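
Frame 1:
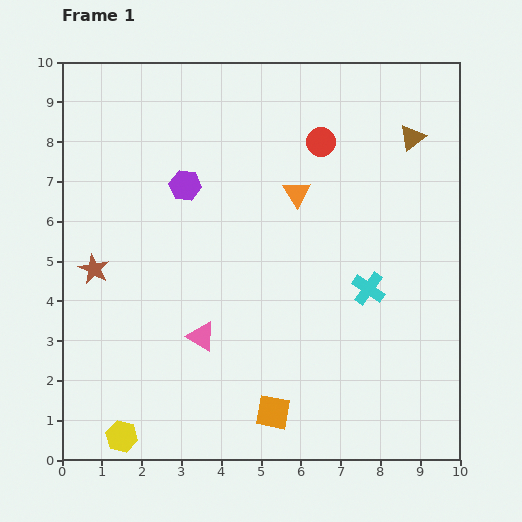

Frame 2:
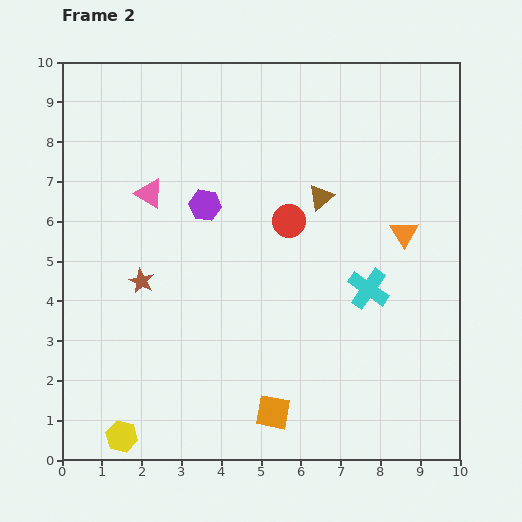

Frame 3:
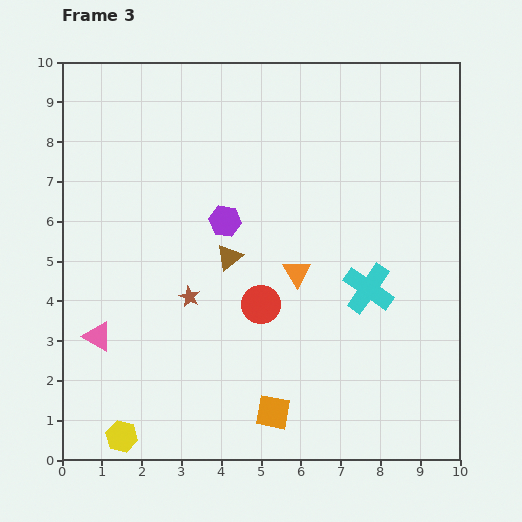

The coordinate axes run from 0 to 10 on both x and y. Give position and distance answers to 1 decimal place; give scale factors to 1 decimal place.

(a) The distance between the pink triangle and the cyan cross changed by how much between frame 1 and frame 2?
+1.6

Distance in frame 1: 4.4. Distance in frame 2: 6.0.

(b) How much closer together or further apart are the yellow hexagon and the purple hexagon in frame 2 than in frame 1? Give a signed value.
-0.3

Distance in frame 1: 6.5. Distance in frame 2: 6.2.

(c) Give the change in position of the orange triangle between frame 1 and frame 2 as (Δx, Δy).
(2.7, -1.0)

The orange triangle was at (5.9, 6.7) in frame 1 and (8.6, 5.7) in frame 2.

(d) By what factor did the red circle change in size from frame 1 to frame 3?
1.3×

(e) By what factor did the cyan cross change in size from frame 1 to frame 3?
1.5×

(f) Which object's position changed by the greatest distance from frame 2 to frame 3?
the pink triangle

(moved 3.8; next 2.9)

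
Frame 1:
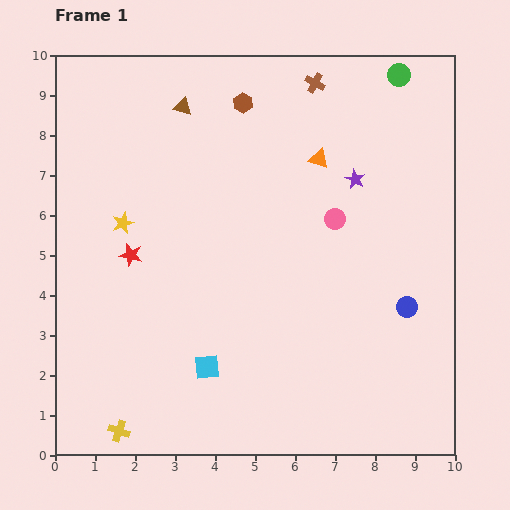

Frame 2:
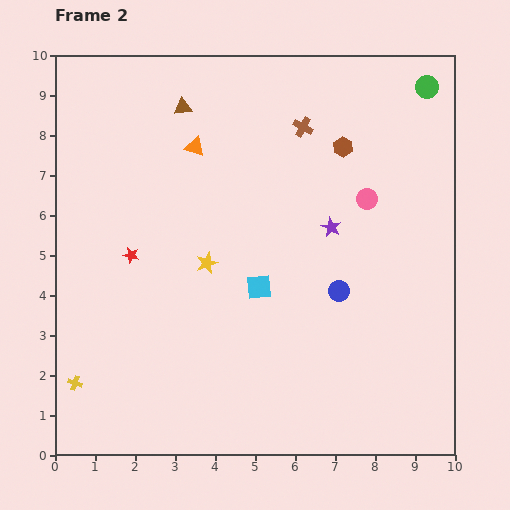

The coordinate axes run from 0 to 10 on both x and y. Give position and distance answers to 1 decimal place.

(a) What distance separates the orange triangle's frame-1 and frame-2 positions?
3.1

The orange triangle moved from (6.6, 7.4) to (3.5, 7.7), a distance of √(3.1² + 0.3²) ≈ 3.1.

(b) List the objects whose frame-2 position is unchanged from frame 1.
the brown triangle, the red star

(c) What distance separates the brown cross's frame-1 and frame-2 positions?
1.1

The brown cross moved from (6.5, 9.3) to (6.2, 8.2), a distance of √(0.3² + 1.1²) ≈ 1.1.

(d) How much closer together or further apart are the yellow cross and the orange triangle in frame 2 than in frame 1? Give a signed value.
-1.8

Distance in frame 1: 8.4. Distance in frame 2: 6.6.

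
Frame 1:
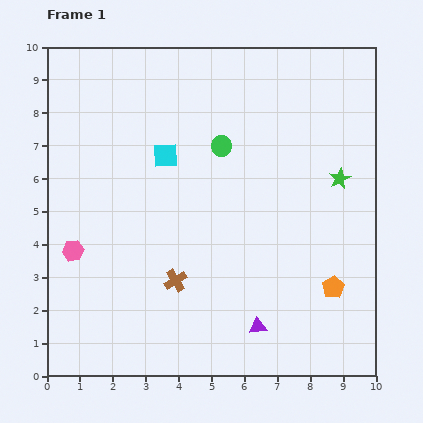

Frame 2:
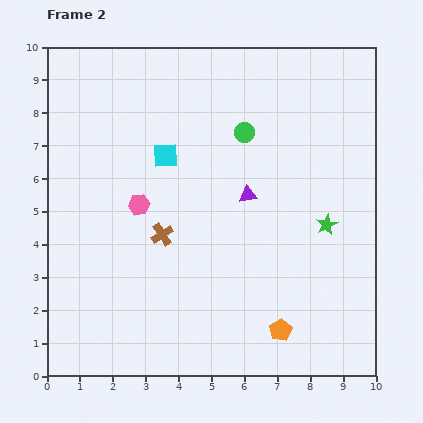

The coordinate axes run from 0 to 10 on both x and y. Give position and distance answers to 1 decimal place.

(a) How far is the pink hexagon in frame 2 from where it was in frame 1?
2.4

The pink hexagon moved from (0.8, 3.8) to (2.8, 5.2), a distance of √(2.0² + 1.4²) ≈ 2.4.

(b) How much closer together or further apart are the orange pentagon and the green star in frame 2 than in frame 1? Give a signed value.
+0.2

Distance in frame 1: 3.3. Distance in frame 2: 3.5.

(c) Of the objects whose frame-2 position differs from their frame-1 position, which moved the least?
the green circle

(moved 0.8)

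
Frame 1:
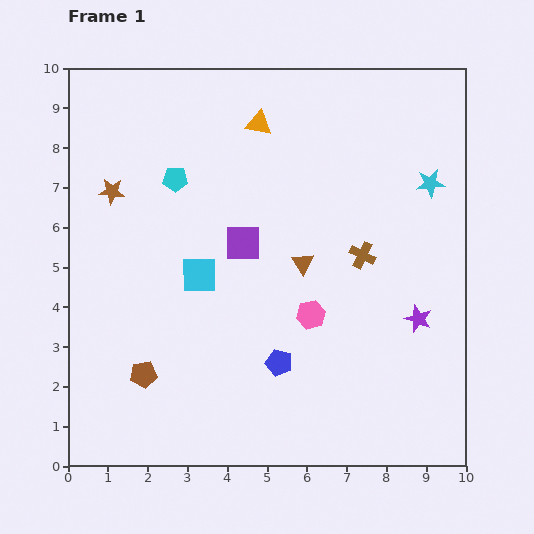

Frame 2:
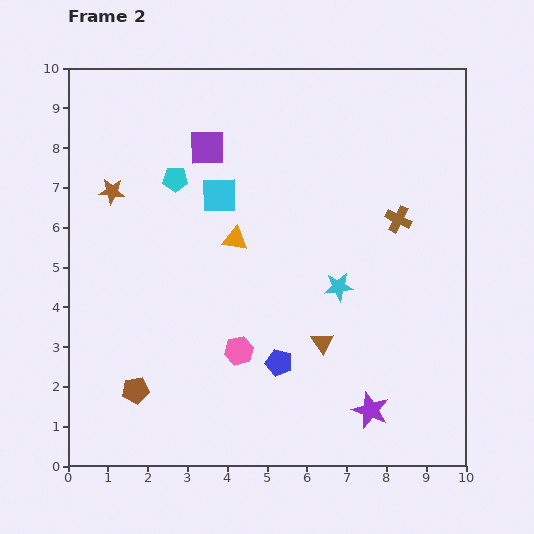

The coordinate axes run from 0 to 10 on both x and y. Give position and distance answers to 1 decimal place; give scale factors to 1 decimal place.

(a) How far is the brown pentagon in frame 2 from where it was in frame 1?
0.4

The brown pentagon moved from (1.9, 2.3) to (1.7, 1.9), a distance of √(0.2² + 0.4²) ≈ 0.4.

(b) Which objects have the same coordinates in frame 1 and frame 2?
the blue pentagon, the cyan pentagon, the brown star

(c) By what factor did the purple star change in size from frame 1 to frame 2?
1.3×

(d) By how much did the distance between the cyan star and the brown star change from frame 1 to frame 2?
-1.8

Distance in frame 1: 8.0. Distance in frame 2: 6.2.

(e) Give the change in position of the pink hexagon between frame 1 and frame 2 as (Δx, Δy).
(-1.8, -0.9)

The pink hexagon was at (6.1, 3.8) in frame 1 and (4.3, 2.9) in frame 2.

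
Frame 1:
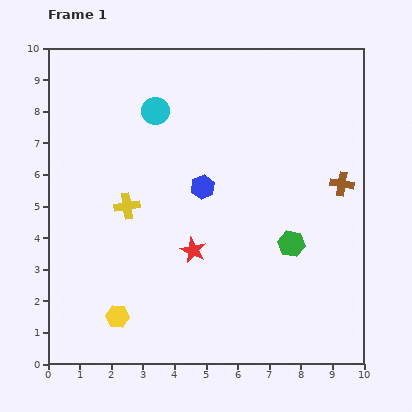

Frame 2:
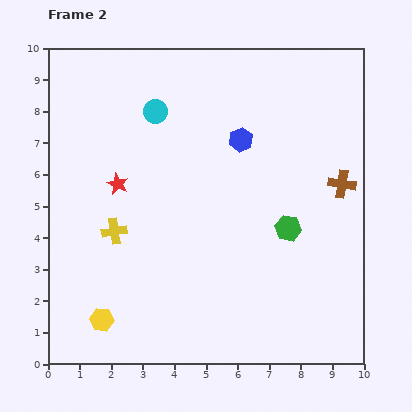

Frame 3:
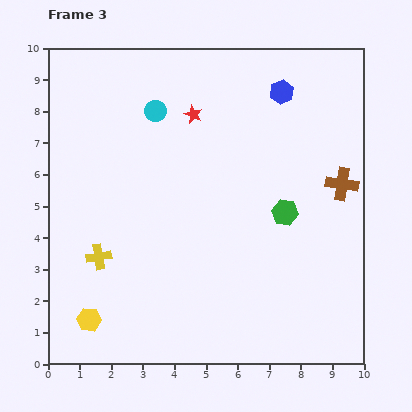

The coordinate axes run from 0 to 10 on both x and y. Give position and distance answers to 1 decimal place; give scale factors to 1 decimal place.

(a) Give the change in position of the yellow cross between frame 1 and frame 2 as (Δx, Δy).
(-0.4, -0.8)

The yellow cross was at (2.5, 5.0) in frame 1 and (2.1, 4.2) in frame 2.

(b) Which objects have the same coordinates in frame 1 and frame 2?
the brown cross, the cyan circle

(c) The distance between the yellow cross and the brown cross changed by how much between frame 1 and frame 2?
+0.6

Distance in frame 1: 6.8. Distance in frame 2: 7.4.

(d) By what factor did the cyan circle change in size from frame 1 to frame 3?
0.8×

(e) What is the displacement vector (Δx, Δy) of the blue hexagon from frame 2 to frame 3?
(1.3, 1.5)

The blue hexagon was at (6.1, 7.1) in frame 2 and (7.4, 8.6) in frame 3.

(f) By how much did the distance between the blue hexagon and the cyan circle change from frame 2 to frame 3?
+1.2

Distance in frame 2: 2.8. Distance in frame 3: 4.0.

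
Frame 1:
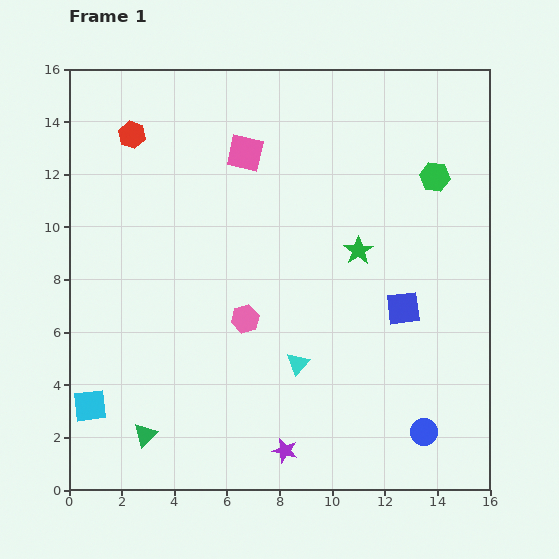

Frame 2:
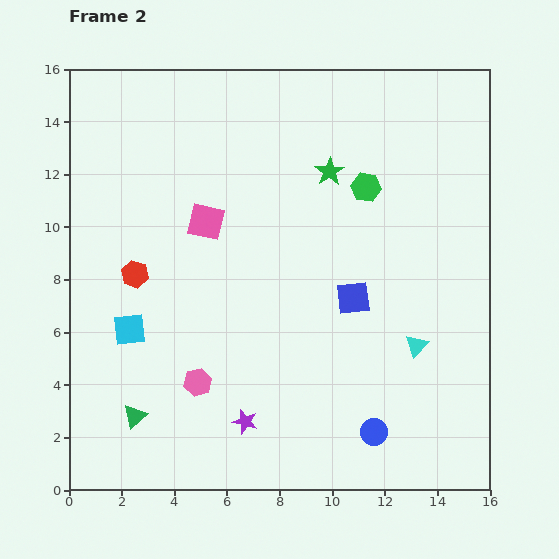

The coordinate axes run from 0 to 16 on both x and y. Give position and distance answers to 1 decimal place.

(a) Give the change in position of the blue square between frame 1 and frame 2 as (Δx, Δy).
(-1.9, 0.4)

The blue square was at (12.7, 6.9) in frame 1 and (10.8, 7.3) in frame 2.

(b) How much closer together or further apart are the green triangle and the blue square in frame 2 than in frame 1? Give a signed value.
-1.5

Distance in frame 1: 10.9. Distance in frame 2: 9.4.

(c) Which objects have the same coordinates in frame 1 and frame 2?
none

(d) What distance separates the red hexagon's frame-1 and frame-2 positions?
5.3

The red hexagon moved from (2.4, 13.5) to (2.5, 8.2), a distance of √(0.1² + 5.3²) ≈ 5.3.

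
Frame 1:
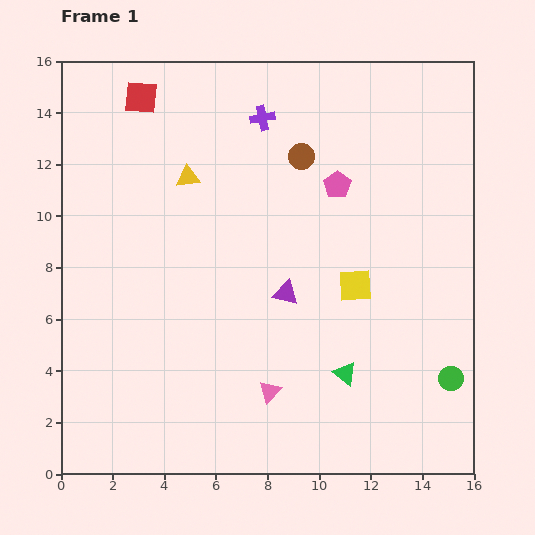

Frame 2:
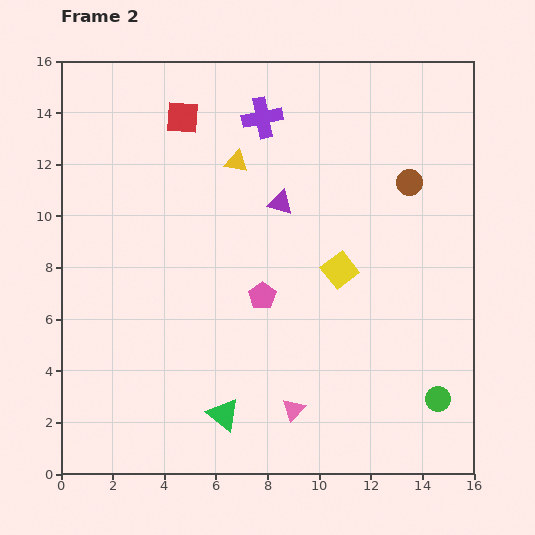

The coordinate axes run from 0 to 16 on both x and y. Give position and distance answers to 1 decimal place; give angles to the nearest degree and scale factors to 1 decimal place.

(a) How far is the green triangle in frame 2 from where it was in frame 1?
5.0

The green triangle moved from (11.0, 3.9) to (6.3, 2.3), a distance of √(4.7² + 1.6²) ≈ 5.0.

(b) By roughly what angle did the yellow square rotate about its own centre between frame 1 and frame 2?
34° counter-clockwise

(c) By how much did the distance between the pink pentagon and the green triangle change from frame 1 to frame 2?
-2.5

Distance in frame 1: 7.3. Distance in frame 2: 4.8.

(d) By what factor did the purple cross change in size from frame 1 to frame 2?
1.6×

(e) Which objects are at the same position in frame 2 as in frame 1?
the purple cross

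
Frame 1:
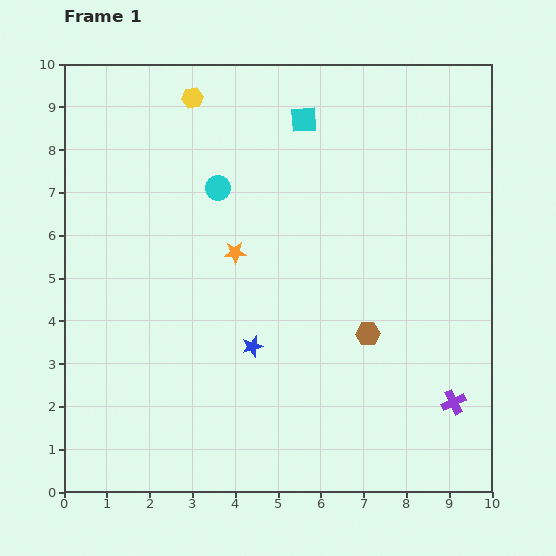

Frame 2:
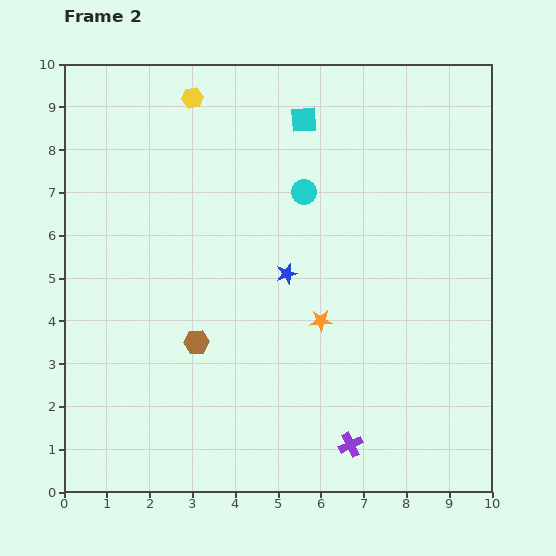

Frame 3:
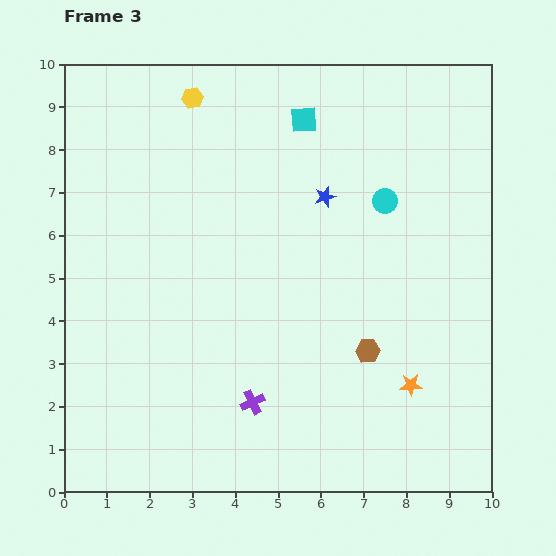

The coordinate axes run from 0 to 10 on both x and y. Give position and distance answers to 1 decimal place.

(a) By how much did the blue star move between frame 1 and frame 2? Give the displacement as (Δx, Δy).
(0.8, 1.7)

The blue star was at (4.4, 3.4) in frame 1 and (5.2, 5.1) in frame 2.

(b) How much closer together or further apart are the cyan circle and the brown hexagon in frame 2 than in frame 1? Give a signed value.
-0.6

Distance in frame 1: 4.9. Distance in frame 2: 4.3.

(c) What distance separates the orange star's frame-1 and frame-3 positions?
5.1

The orange star moved from (4.0, 5.6) to (8.1, 2.5), a distance of √(4.1² + 3.1²) ≈ 5.1.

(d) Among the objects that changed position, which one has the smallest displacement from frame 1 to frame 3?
the brown hexagon

(moved 0.4)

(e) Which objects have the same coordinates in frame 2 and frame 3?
the yellow hexagon, the cyan square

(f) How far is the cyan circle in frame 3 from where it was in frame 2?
1.9

The cyan circle moved from (5.6, 7.0) to (7.5, 6.8), a distance of √(1.9² + 0.2²) ≈ 1.9.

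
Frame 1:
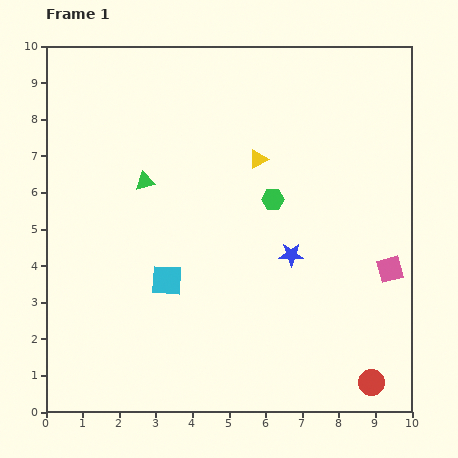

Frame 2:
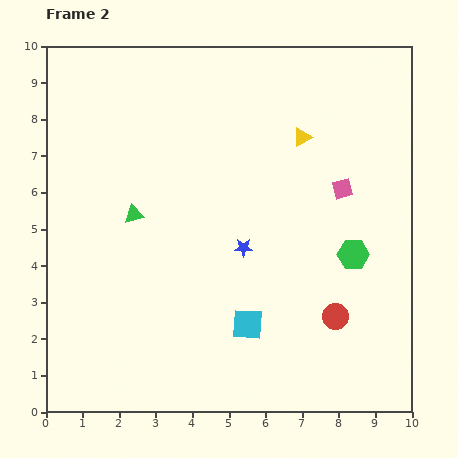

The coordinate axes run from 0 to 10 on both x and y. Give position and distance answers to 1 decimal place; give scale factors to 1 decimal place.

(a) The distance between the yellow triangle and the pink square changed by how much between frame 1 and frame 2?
-2.9

Distance in frame 1: 4.7. Distance in frame 2: 1.8.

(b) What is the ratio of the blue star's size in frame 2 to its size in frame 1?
0.7×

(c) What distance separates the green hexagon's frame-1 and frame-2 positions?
2.7

The green hexagon moved from (6.2, 5.8) to (8.4, 4.3), a distance of √(2.2² + 1.5²) ≈ 2.7.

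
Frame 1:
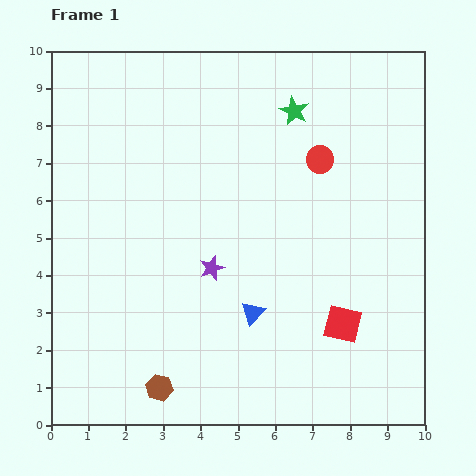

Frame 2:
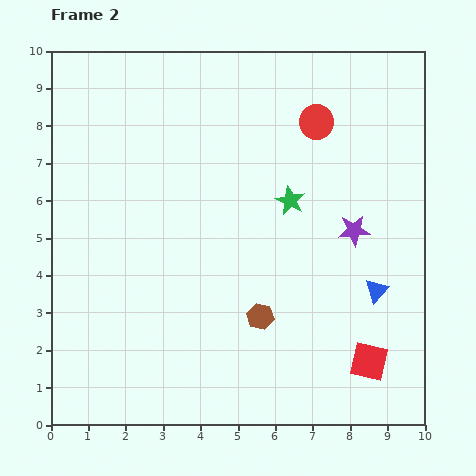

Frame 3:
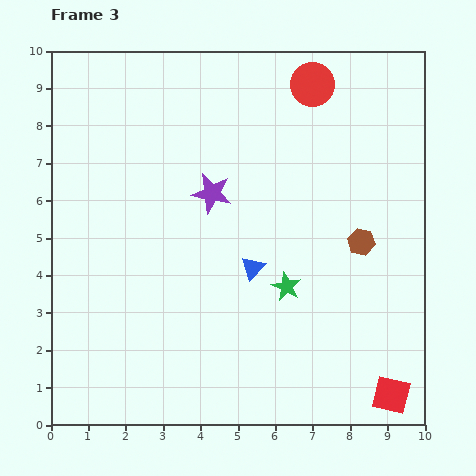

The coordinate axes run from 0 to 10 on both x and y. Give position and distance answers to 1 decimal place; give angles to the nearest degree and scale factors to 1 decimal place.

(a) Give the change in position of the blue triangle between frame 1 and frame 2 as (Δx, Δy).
(3.3, 0.6)

The blue triangle was at (5.4, 3.0) in frame 1 and (8.7, 3.6) in frame 2.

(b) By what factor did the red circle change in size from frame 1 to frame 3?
1.6×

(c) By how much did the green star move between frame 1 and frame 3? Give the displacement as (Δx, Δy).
(-0.2, -4.7)

The green star was at (6.5, 8.4) in frame 1 and (6.3, 3.7) in frame 3.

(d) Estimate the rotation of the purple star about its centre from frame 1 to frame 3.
31° clockwise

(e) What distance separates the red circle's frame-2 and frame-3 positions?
1.0

The red circle moved from (7.1, 8.1) to (7.0, 9.1), a distance of √(0.1² + 1.0²) ≈ 1.0.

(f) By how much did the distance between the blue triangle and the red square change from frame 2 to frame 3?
+3.1

Distance in frame 2: 1.9. Distance in frame 3: 5.0.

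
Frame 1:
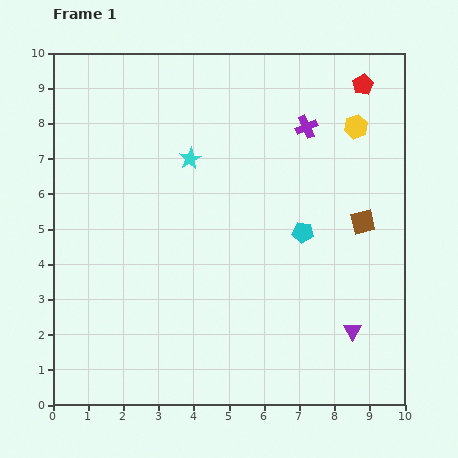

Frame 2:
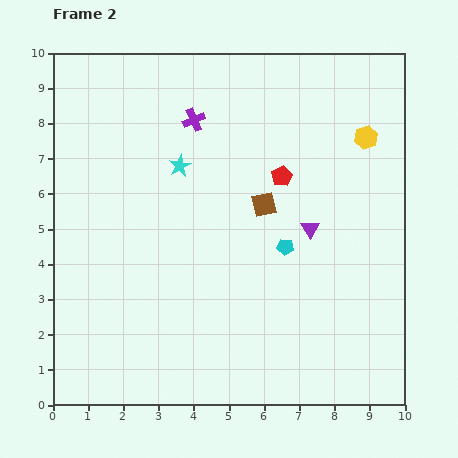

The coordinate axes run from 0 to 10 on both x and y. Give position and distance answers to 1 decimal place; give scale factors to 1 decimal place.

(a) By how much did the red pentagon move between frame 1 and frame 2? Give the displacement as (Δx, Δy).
(-2.3, -2.6)

The red pentagon was at (8.8, 9.1) in frame 1 and (6.5, 6.5) in frame 2.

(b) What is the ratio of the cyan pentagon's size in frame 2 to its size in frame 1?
0.8×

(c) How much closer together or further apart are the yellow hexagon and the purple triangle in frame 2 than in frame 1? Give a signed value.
-2.7

Distance in frame 1: 5.8. Distance in frame 2: 3.1.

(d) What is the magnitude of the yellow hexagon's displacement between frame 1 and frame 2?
0.4

The yellow hexagon moved from (8.6, 7.9) to (8.9, 7.6), a distance of √(0.3² + 0.3²) ≈ 0.4.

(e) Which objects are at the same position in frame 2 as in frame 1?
none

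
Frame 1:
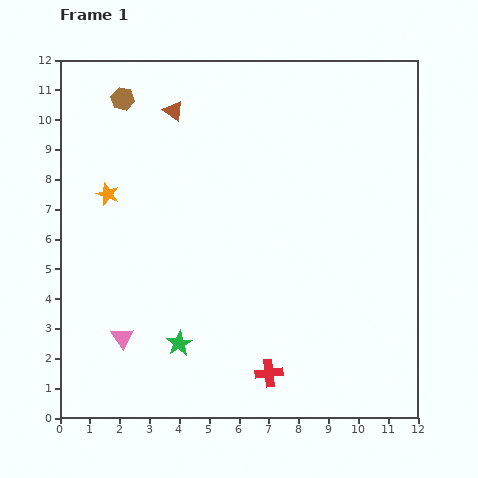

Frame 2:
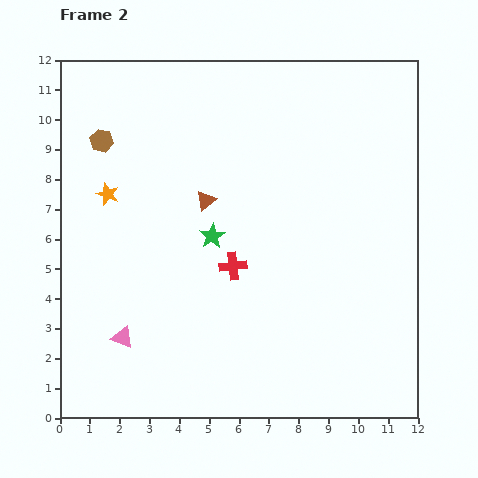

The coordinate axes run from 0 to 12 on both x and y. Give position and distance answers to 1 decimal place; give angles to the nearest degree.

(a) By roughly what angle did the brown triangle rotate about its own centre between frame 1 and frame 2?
46° clockwise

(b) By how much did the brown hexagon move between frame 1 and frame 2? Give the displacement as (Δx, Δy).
(-0.7, -1.4)

The brown hexagon was at (2.1, 10.7) in frame 1 and (1.4, 9.3) in frame 2.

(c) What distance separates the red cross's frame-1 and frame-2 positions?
3.8

The red cross moved from (7.0, 1.5) to (5.8, 5.1), a distance of √(1.2² + 3.6²) ≈ 3.8.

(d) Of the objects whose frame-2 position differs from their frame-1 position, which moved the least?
the brown hexagon

(moved 1.6)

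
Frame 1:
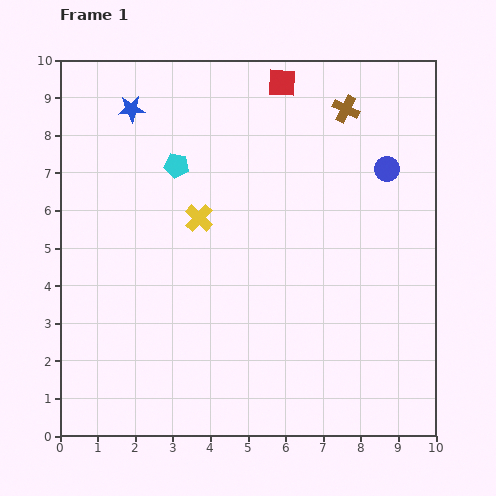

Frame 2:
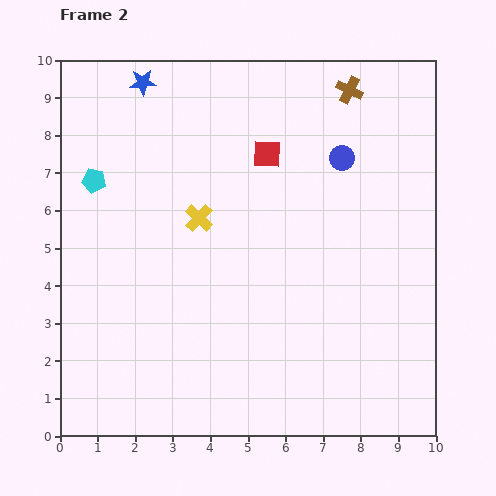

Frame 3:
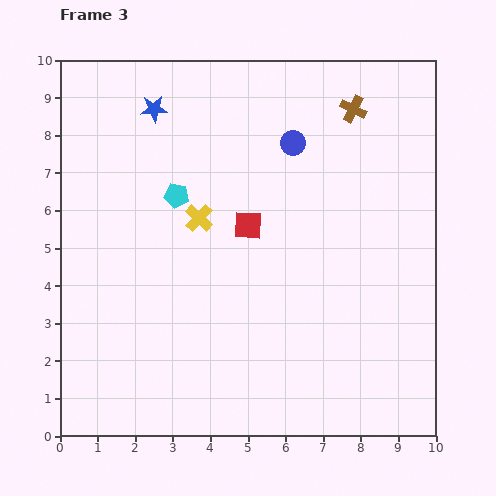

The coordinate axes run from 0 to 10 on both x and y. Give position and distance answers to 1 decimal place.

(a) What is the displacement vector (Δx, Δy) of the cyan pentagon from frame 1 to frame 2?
(-2.2, -0.4)

The cyan pentagon was at (3.1, 7.2) in frame 1 and (0.9, 6.8) in frame 2.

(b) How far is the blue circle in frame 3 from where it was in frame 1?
2.6

The blue circle moved from (8.7, 7.1) to (6.2, 7.8), a distance of √(2.5² + 0.7²) ≈ 2.6.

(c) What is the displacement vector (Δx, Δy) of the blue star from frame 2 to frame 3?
(0.3, -0.7)

The blue star was at (2.2, 9.4) in frame 2 and (2.5, 8.7) in frame 3.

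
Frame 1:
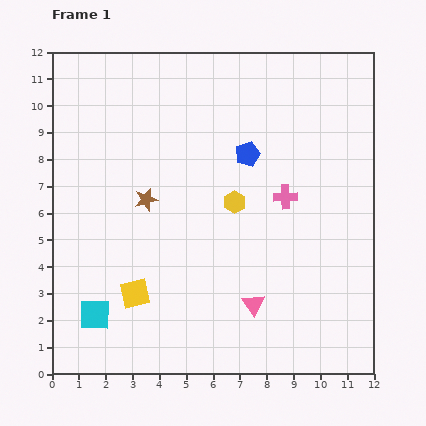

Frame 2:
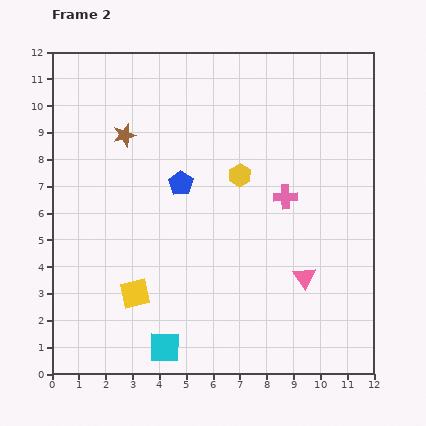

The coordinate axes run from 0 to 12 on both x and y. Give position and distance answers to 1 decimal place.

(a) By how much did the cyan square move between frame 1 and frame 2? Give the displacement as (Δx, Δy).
(2.6, -1.2)

The cyan square was at (1.6, 2.2) in frame 1 and (4.2, 1.0) in frame 2.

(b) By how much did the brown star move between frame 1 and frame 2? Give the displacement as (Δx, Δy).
(-0.8, 2.4)

The brown star was at (3.5, 6.5) in frame 1 and (2.7, 8.9) in frame 2.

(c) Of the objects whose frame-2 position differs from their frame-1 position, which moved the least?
the yellow hexagon

(moved 1.0)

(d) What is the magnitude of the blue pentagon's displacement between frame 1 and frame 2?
2.7

The blue pentagon moved from (7.3, 8.2) to (4.8, 7.1), a distance of √(2.5² + 1.1²) ≈ 2.7.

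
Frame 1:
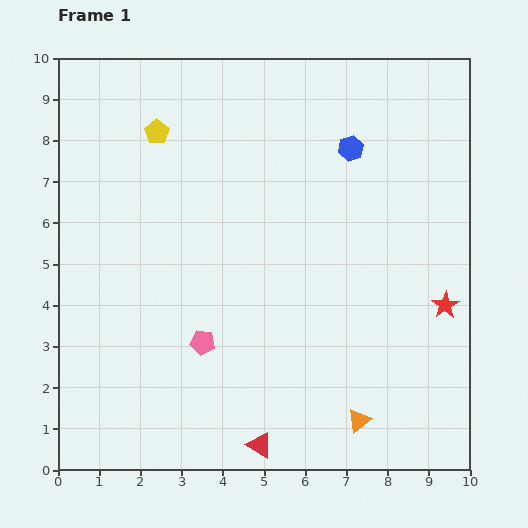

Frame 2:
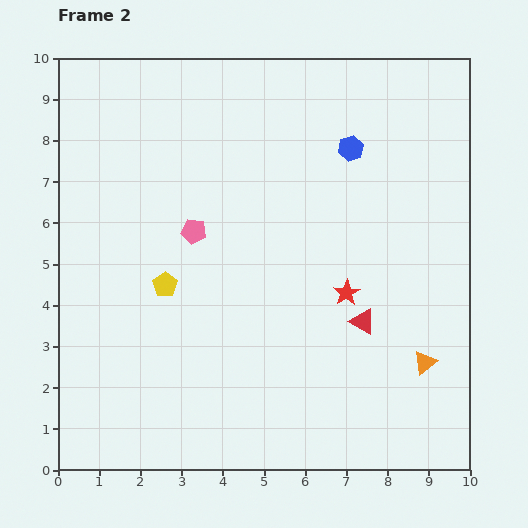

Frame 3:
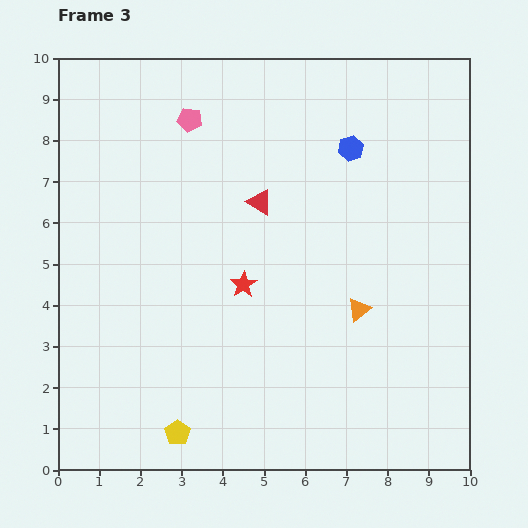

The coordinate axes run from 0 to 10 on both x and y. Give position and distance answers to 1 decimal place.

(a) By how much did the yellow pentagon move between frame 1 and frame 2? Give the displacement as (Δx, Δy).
(0.2, -3.7)

The yellow pentagon was at (2.4, 8.2) in frame 1 and (2.6, 4.5) in frame 2.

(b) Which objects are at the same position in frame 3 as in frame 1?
the blue hexagon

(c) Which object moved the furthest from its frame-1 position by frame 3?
the yellow pentagon

(moved 7.3; next 5.9)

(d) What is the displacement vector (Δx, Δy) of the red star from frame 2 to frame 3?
(-2.5, 0.2)

The red star was at (7.0, 4.3) in frame 2 and (4.5, 4.5) in frame 3.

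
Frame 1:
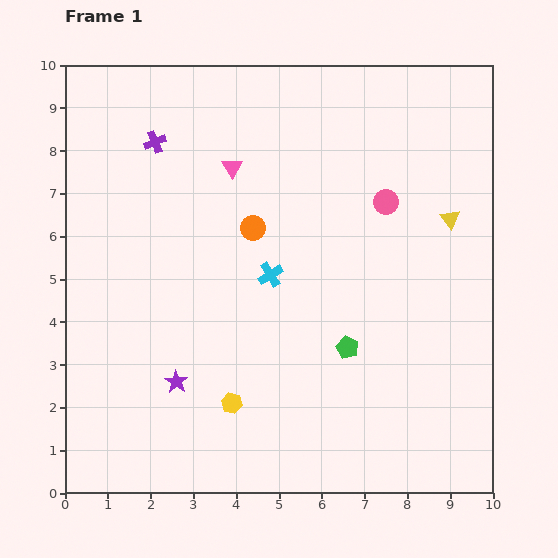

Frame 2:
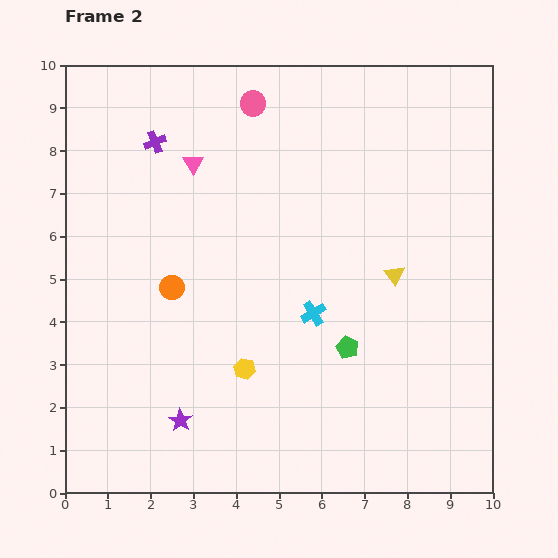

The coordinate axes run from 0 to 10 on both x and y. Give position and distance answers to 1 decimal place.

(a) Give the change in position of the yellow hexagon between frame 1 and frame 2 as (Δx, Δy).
(0.3, 0.8)

The yellow hexagon was at (3.9, 2.1) in frame 1 and (4.2, 2.9) in frame 2.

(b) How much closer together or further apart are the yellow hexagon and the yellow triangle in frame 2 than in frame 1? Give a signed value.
-2.6

Distance in frame 1: 6.7. Distance in frame 2: 4.1.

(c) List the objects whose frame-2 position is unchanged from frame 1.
the purple cross, the green pentagon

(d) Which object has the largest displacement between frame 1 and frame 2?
the pink circle

(moved 3.9; next 2.4)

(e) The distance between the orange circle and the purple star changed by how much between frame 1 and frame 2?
-0.9

Distance in frame 1: 4.0. Distance in frame 2: 3.1.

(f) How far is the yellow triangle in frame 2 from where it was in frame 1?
1.8

The yellow triangle moved from (9.0, 6.4) to (7.7, 5.1), a distance of √(1.3² + 1.3²) ≈ 1.8.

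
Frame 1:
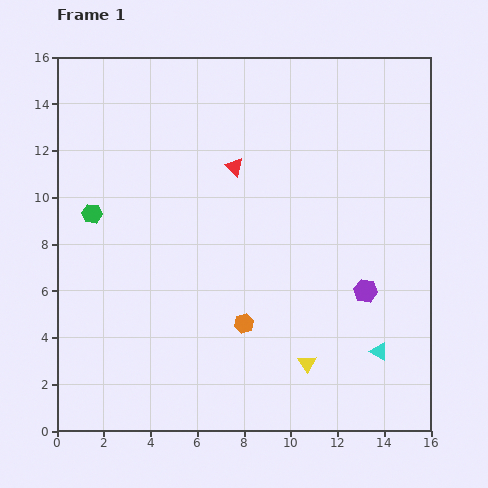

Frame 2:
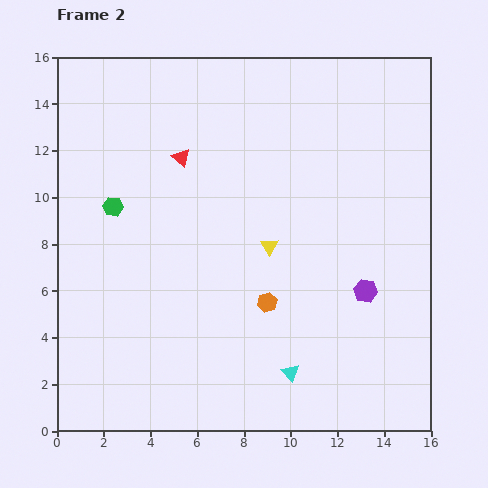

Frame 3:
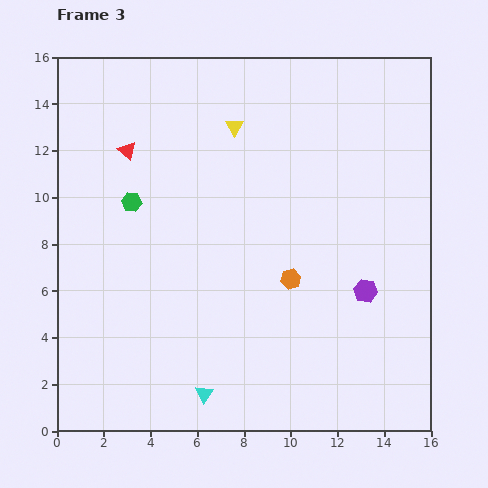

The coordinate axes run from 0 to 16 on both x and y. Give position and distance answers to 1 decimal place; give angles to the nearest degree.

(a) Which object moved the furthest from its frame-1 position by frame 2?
the yellow triangle

(moved 5.2; next 3.9)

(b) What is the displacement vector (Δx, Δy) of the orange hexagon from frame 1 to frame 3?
(2.0, 1.9)

The orange hexagon was at (8.0, 4.6) in frame 1 and (10.0, 6.5) in frame 3.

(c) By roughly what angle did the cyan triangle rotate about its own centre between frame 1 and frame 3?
35° clockwise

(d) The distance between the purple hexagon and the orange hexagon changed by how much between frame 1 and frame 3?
-2.2

Distance in frame 1: 5.4. Distance in frame 3: 3.2.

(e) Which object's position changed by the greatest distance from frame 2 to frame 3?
the yellow triangle

(moved 5.3; next 3.8)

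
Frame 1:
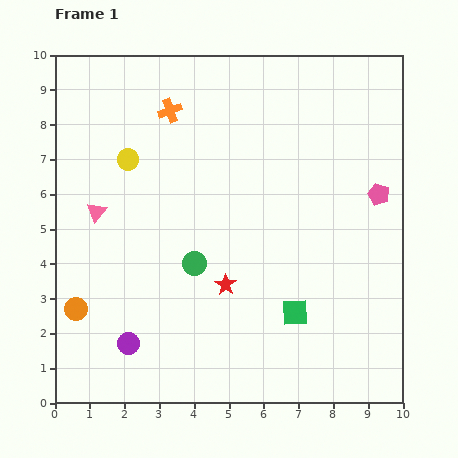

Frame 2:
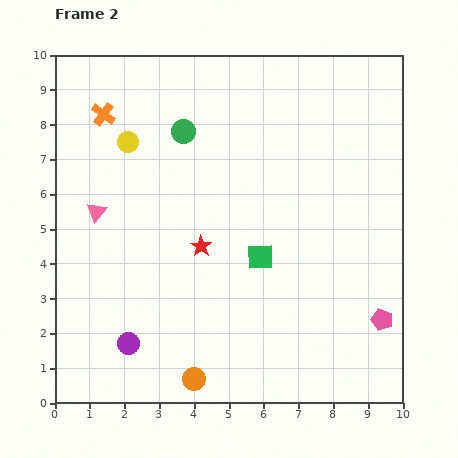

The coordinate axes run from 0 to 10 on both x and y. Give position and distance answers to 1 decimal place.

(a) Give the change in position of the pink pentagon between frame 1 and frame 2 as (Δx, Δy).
(0.1, -3.6)

The pink pentagon was at (9.3, 6.0) in frame 1 and (9.4, 2.4) in frame 2.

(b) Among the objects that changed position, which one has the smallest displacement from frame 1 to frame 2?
the yellow circle

(moved 0.5)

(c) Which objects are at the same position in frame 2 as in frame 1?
the purple circle, the pink triangle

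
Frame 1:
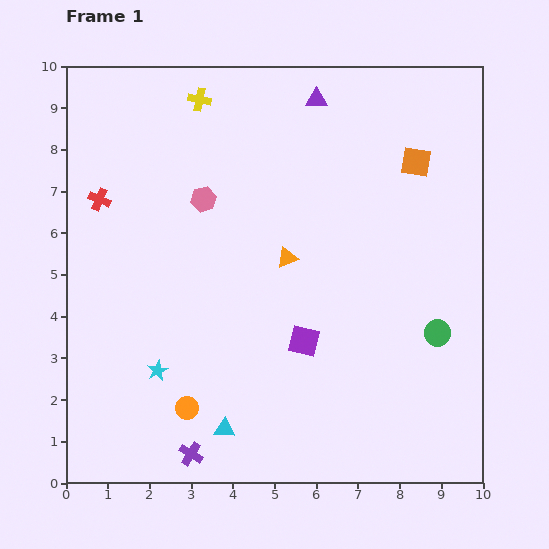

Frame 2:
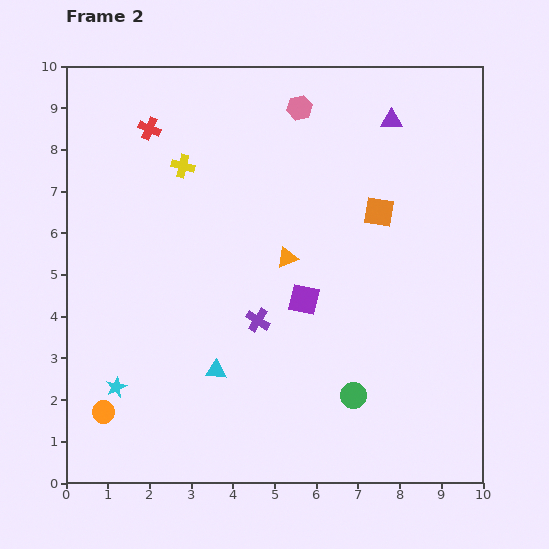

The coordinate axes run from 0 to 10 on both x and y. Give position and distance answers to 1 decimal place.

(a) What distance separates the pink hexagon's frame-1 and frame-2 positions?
3.2

The pink hexagon moved from (3.3, 6.8) to (5.6, 9.0), a distance of √(2.3² + 2.2²) ≈ 3.2.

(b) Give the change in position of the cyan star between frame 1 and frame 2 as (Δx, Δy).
(-1.0, -0.4)

The cyan star was at (2.2, 2.7) in frame 1 and (1.2, 2.3) in frame 2.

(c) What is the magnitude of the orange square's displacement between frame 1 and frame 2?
1.5

The orange square moved from (8.4, 7.7) to (7.5, 6.5), a distance of √(0.9² + 1.2²) ≈ 1.5.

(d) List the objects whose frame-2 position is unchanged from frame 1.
the orange triangle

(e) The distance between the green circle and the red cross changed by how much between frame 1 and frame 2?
-0.6

Distance in frame 1: 8.7. Distance in frame 2: 8.1.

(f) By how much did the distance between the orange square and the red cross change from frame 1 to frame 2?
-1.8

Distance in frame 1: 7.7. Distance in frame 2: 5.9.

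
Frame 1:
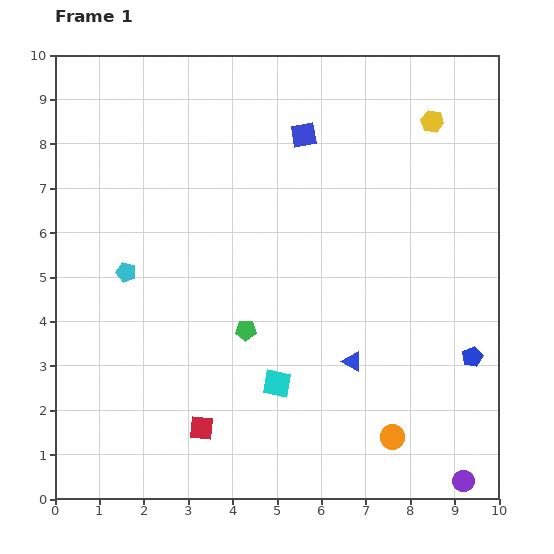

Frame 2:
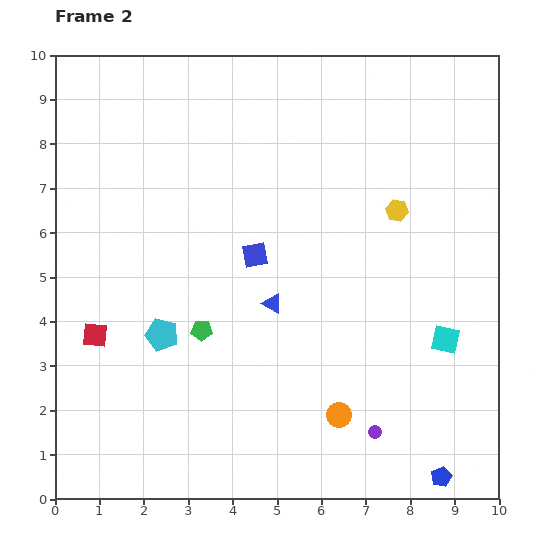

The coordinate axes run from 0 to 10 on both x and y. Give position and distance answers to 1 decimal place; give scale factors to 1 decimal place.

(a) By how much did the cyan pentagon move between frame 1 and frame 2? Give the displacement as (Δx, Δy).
(0.8, -1.4)

The cyan pentagon was at (1.6, 5.1) in frame 1 and (2.4, 3.7) in frame 2.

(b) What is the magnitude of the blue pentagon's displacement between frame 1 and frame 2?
2.8

The blue pentagon moved from (9.4, 3.2) to (8.7, 0.5), a distance of √(0.7² + 2.7²) ≈ 2.8.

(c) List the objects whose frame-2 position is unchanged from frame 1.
none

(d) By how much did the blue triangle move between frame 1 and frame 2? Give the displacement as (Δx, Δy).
(-1.8, 1.3)

The blue triangle was at (6.7, 3.1) in frame 1 and (4.9, 4.4) in frame 2.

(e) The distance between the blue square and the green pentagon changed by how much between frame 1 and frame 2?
-2.5

Distance in frame 1: 4.6. Distance in frame 2: 2.1.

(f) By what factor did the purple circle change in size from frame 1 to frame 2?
0.6×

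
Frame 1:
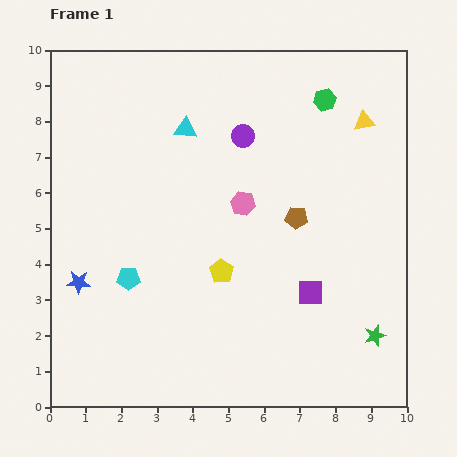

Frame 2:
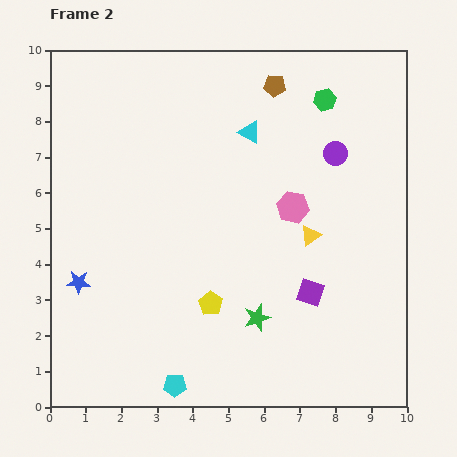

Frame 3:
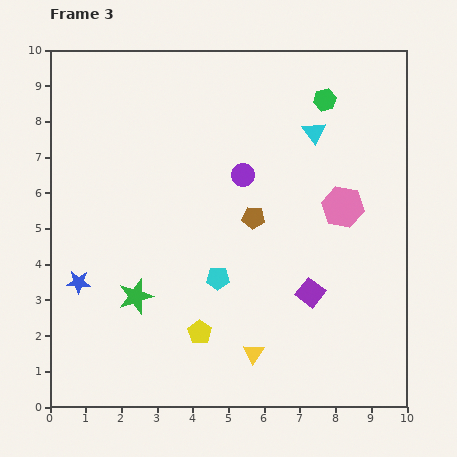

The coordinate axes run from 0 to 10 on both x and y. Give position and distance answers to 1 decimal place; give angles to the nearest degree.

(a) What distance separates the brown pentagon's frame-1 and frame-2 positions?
3.7

The brown pentagon moved from (6.9, 5.3) to (6.3, 9.0), a distance of √(0.6² + 3.7²) ≈ 3.7.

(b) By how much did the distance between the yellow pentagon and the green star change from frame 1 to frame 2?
-3.3

Distance in frame 1: 4.7. Distance in frame 2: 1.4.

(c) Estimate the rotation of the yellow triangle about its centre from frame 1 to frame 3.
47° counter-clockwise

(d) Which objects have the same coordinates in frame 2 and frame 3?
the green hexagon, the purple square, the blue star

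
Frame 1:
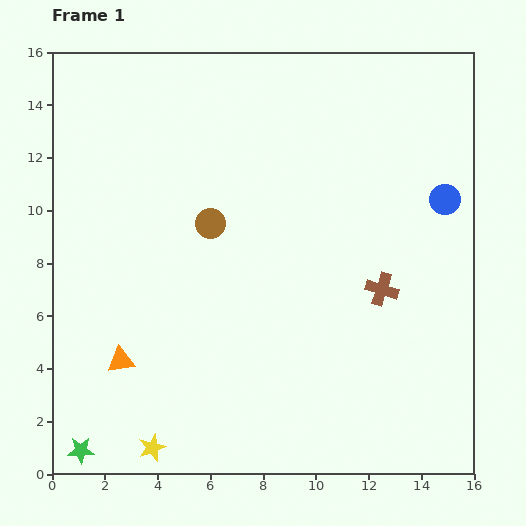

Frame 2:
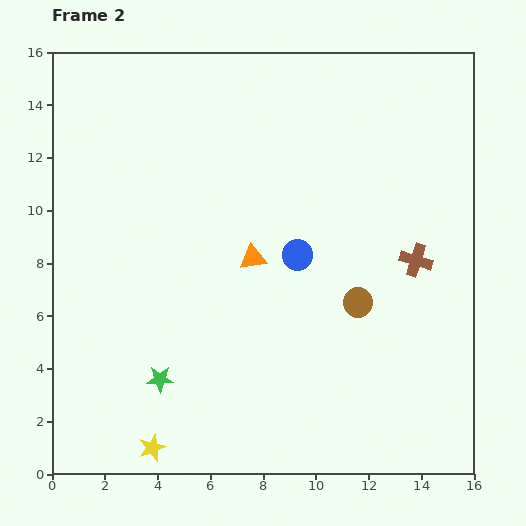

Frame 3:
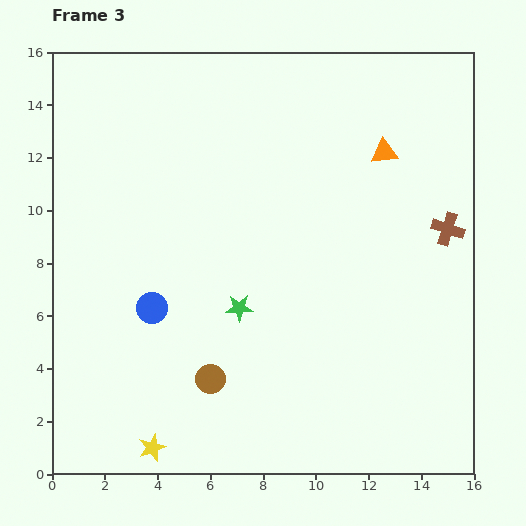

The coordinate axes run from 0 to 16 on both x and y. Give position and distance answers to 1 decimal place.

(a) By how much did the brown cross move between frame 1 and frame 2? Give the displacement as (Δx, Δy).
(1.3, 1.1)

The brown cross was at (12.5, 7.0) in frame 1 and (13.8, 8.1) in frame 2.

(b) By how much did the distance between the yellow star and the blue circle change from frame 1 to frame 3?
-9.2

Distance in frame 1: 14.5. Distance in frame 3: 5.3.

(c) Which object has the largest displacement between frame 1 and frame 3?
the orange triangle

(moved 12.7; next 11.8)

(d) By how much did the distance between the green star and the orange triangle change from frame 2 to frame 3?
+2.3

Distance in frame 2: 5.8. Distance in frame 3: 8.1.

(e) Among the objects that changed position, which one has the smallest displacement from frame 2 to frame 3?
the brown cross

(moved 1.7)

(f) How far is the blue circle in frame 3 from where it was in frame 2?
5.9

The blue circle moved from (9.3, 8.3) to (3.8, 6.3), a distance of √(5.5² + 2.0²) ≈ 5.9.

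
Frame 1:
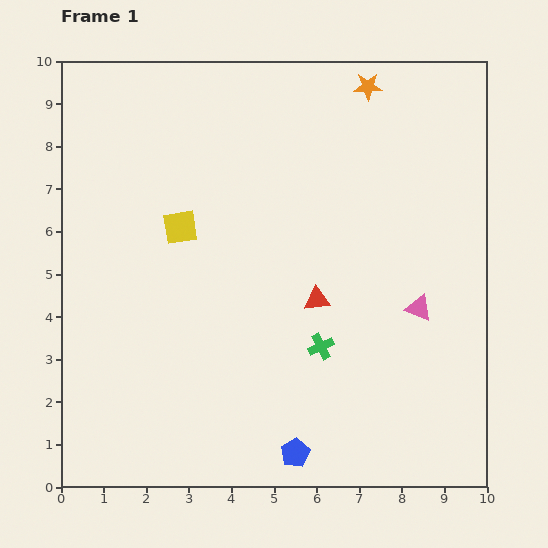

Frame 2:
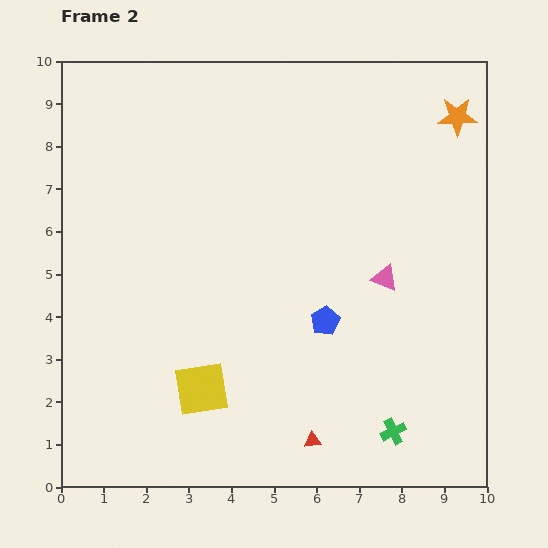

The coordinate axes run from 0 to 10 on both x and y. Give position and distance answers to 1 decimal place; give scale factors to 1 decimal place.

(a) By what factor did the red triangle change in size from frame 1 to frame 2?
0.6×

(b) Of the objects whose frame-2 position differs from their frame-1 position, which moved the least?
the pink triangle

(moved 1.1)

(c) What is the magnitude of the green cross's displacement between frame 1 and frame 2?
2.6

The green cross moved from (6.1, 3.3) to (7.8, 1.3), a distance of √(1.7² + 2.0²) ≈ 2.6.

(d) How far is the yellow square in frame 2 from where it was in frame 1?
3.8

The yellow square moved from (2.8, 6.1) to (3.3, 2.3), a distance of √(0.5² + 3.8²) ≈ 3.8.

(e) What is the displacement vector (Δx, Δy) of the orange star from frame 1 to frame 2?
(2.1, -0.7)

The orange star was at (7.2, 9.4) in frame 1 and (9.3, 8.7) in frame 2.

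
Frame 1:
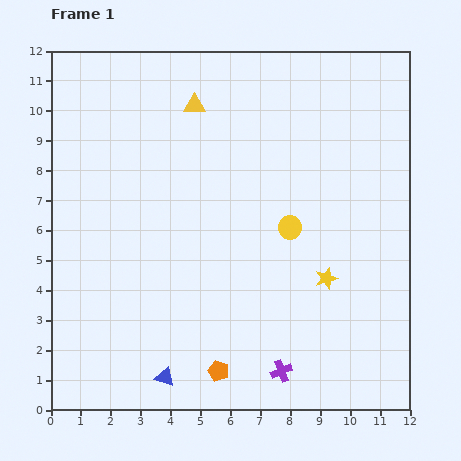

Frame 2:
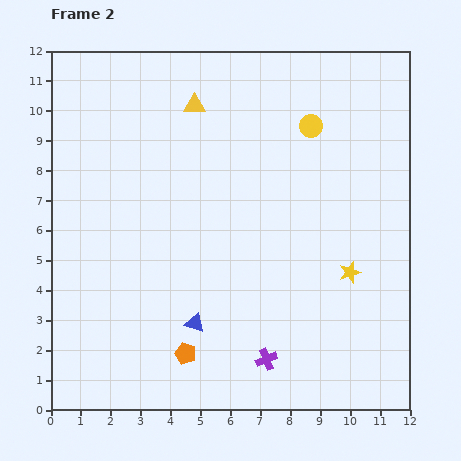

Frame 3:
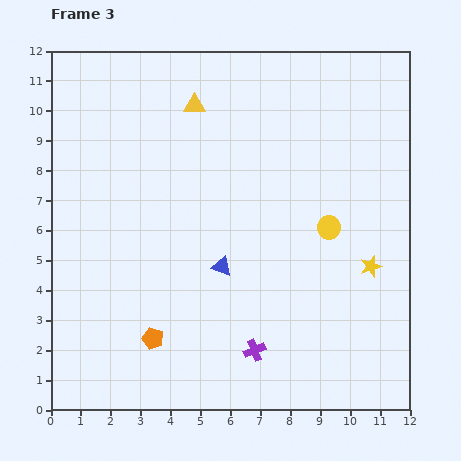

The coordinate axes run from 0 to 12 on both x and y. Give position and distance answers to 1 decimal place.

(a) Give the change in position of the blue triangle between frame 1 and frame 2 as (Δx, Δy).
(1.0, 1.8)

The blue triangle was at (3.8, 1.1) in frame 1 and (4.8, 2.9) in frame 2.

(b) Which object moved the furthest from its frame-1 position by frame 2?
the yellow circle

(moved 3.5; next 2.1)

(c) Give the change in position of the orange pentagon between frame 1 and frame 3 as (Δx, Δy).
(-2.2, 1.1)

The orange pentagon was at (5.6, 1.3) in frame 1 and (3.4, 2.4) in frame 3.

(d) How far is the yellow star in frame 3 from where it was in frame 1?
1.6

The yellow star moved from (9.2, 4.4) to (10.7, 4.8), a distance of √(1.5² + 0.4²) ≈ 1.6.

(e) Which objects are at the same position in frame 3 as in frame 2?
the yellow triangle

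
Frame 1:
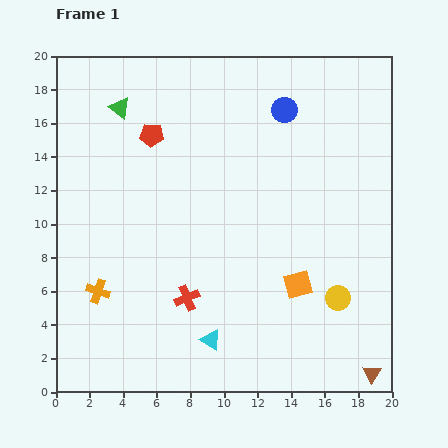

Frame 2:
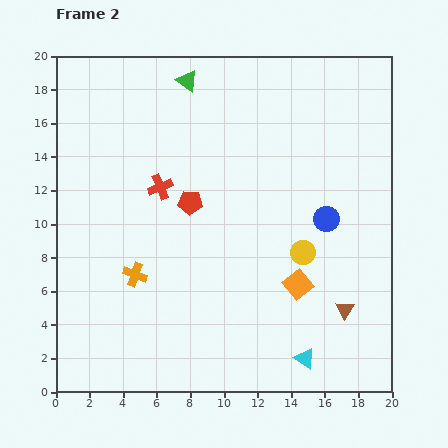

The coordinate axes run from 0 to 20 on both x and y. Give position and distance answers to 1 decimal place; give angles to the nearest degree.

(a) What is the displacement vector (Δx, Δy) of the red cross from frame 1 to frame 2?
(-1.6, 6.6)

The red cross was at (7.8, 5.6) in frame 1 and (6.2, 12.2) in frame 2.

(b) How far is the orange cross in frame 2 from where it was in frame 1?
2.4

The orange cross moved from (2.5, 6.0) to (4.7, 7.0), a distance of √(2.2² + 1.0²) ≈ 2.4.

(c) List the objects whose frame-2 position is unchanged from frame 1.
the orange square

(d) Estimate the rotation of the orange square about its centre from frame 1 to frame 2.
24° counter-clockwise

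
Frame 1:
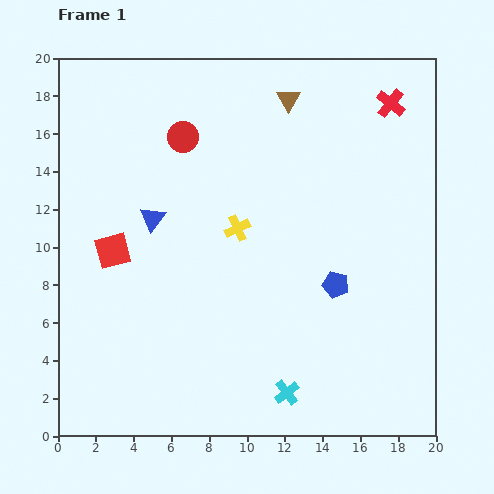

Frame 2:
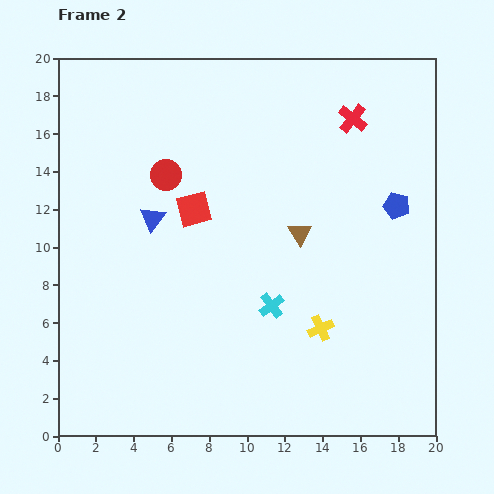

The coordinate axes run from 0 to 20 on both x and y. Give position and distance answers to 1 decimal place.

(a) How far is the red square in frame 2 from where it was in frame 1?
4.8

The red square moved from (2.9, 9.8) to (7.2, 12.0), a distance of √(4.3² + 2.2²) ≈ 4.8.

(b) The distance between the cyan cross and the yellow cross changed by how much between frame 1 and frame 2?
-6.2

Distance in frame 1: 9.1. Distance in frame 2: 2.9.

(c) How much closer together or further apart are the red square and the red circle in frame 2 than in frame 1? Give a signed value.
-4.7

Distance in frame 1: 7.0. Distance in frame 2: 2.3.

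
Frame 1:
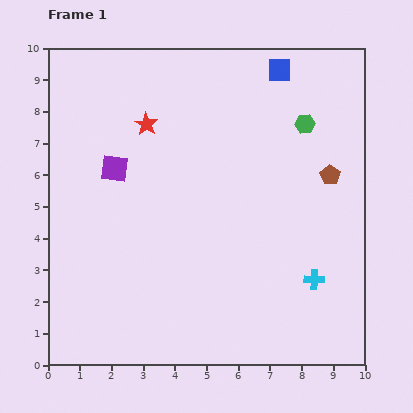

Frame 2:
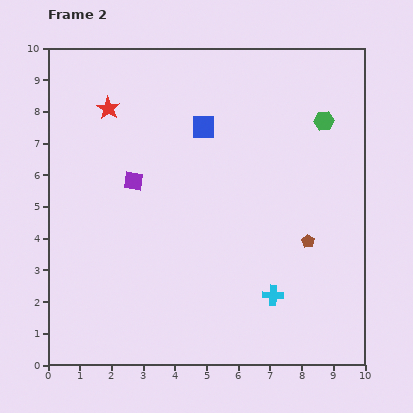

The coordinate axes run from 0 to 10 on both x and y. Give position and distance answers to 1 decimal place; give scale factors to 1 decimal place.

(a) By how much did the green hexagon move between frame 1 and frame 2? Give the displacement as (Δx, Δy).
(0.6, 0.1)

The green hexagon was at (8.1, 7.6) in frame 1 and (8.7, 7.7) in frame 2.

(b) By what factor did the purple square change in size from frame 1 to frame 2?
0.7×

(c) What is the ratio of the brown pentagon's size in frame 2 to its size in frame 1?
0.6×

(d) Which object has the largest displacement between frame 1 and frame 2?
the blue square

(moved 3.0; next 2.2)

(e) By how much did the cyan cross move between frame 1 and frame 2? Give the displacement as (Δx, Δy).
(-1.3, -0.5)

The cyan cross was at (8.4, 2.7) in frame 1 and (7.1, 2.2) in frame 2.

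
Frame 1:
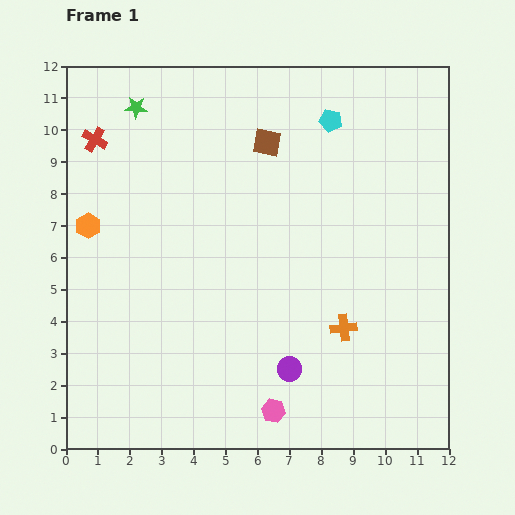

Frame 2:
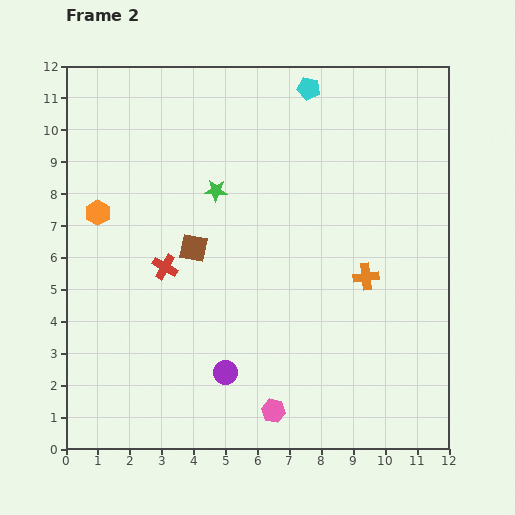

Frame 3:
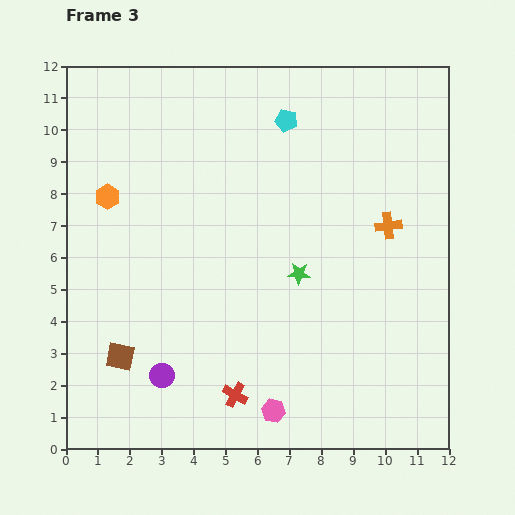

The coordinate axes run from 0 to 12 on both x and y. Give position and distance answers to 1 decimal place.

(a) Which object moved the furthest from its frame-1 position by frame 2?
the red cross

(moved 4.6; next 4.0)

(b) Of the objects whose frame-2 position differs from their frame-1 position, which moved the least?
the orange hexagon

(moved 0.5)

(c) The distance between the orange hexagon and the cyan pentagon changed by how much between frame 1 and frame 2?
-0.6

Distance in frame 1: 8.3. Distance in frame 2: 7.7.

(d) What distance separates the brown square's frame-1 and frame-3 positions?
8.1

The brown square moved from (6.3, 9.6) to (1.7, 2.9), a distance of √(4.6² + 6.7²) ≈ 8.1.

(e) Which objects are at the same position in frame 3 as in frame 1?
the pink hexagon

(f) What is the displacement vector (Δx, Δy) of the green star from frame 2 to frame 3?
(2.6, -2.6)

The green star was at (4.7, 8.1) in frame 2 and (7.3, 5.5) in frame 3.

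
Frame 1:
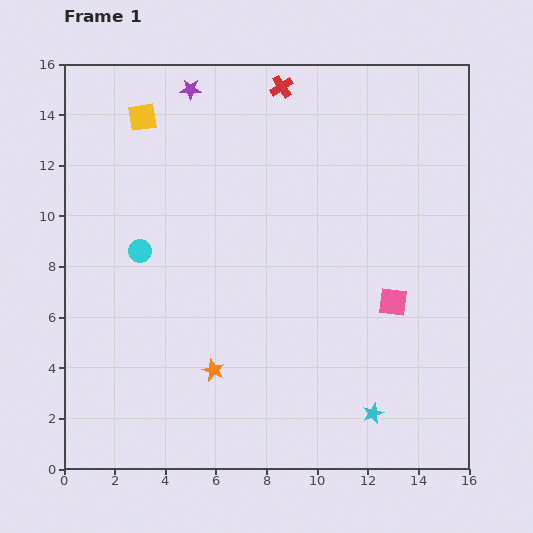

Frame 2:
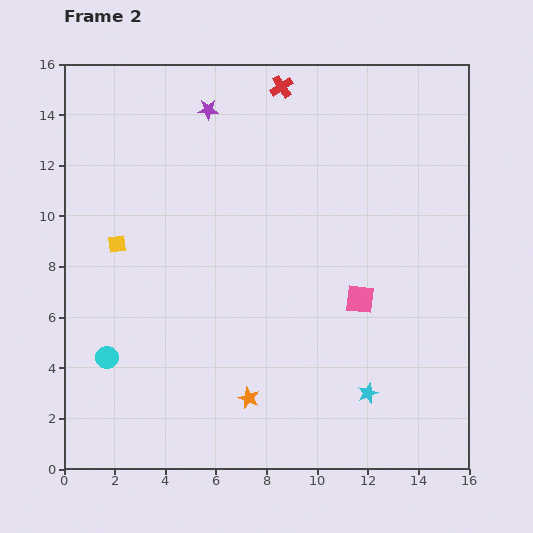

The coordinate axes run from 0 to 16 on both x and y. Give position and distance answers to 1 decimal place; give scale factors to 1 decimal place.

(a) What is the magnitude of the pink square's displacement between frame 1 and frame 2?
1.3

The pink square moved from (13.0, 6.6) to (11.7, 6.7), a distance of √(1.3² + 0.1²) ≈ 1.3.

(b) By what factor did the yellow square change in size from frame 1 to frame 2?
0.6×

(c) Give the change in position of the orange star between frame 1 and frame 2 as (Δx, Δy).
(1.4, -1.1)

The orange star was at (5.9, 3.9) in frame 1 and (7.3, 2.8) in frame 2.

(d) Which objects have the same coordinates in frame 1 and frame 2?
the red cross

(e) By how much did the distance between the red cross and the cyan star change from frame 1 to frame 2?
-0.8

Distance in frame 1: 13.4. Distance in frame 2: 12.6.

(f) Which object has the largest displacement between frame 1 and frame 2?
the yellow square

(moved 5.1; next 4.4)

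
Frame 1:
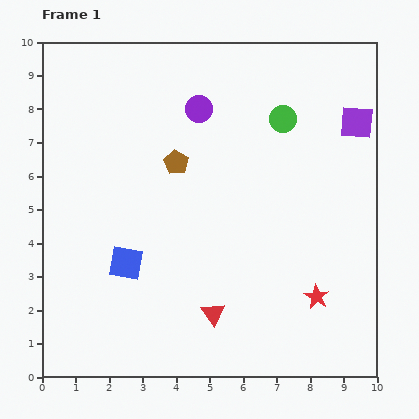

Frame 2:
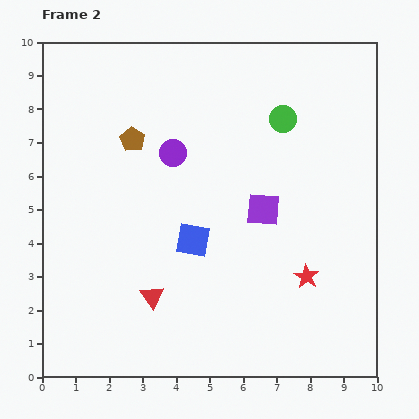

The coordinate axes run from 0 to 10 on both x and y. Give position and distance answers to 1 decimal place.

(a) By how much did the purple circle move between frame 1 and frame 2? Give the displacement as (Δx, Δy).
(-0.8, -1.3)

The purple circle was at (4.7, 8.0) in frame 1 and (3.9, 6.7) in frame 2.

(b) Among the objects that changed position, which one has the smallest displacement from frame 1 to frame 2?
the red star

(moved 0.7)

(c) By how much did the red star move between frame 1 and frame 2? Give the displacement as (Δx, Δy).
(-0.3, 0.6)

The red star was at (8.2, 2.4) in frame 1 and (7.9, 3.0) in frame 2.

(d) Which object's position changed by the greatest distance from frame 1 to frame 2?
the purple square

(moved 3.8; next 2.1)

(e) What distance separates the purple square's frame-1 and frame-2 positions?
3.8

The purple square moved from (9.4, 7.6) to (6.6, 5.0), a distance of √(2.8² + 2.6²) ≈ 3.8.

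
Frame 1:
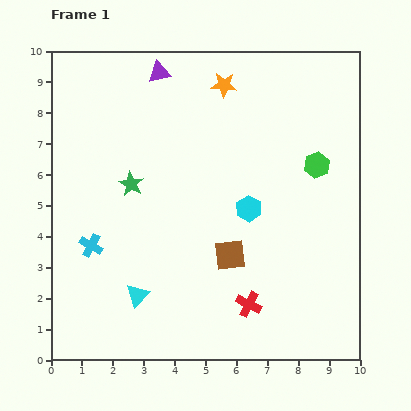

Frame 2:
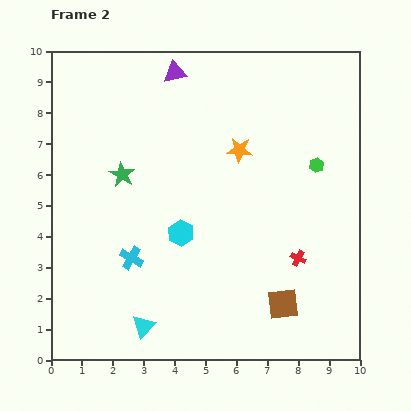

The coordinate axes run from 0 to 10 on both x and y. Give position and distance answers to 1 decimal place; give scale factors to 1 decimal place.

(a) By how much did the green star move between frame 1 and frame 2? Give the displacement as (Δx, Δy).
(-0.3, 0.3)

The green star was at (2.6, 5.7) in frame 1 and (2.3, 6.0) in frame 2.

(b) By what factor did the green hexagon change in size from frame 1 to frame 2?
0.6×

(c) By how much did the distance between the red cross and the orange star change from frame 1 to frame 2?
-3.1

Distance in frame 1: 7.1. Distance in frame 2: 4.0.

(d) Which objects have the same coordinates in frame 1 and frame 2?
the green hexagon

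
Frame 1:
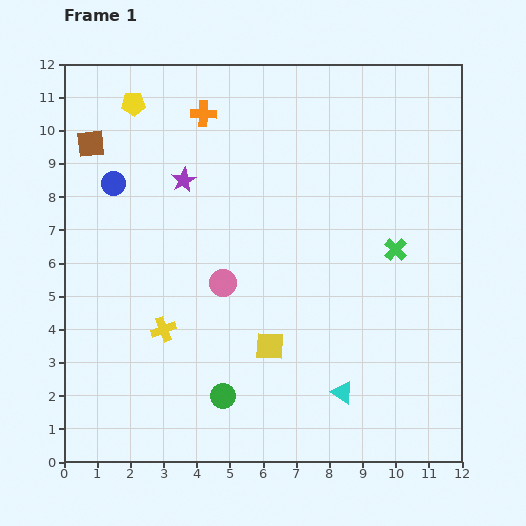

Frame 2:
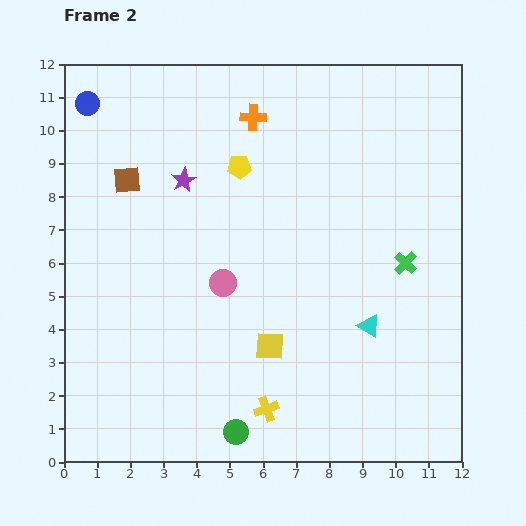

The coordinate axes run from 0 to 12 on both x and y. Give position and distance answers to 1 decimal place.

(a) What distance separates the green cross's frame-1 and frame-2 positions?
0.5

The green cross moved from (10.0, 6.4) to (10.3, 6.0), a distance of √(0.3² + 0.4²) ≈ 0.5.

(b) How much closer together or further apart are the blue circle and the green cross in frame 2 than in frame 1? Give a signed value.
+2.0

Distance in frame 1: 8.7. Distance in frame 2: 10.7.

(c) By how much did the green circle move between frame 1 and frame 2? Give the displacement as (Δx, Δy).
(0.4, -1.1)

The green circle was at (4.8, 2.0) in frame 1 and (5.2, 0.9) in frame 2.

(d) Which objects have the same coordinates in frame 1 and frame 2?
the purple star, the pink circle, the yellow square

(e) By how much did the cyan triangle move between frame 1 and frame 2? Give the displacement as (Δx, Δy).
(0.8, 2.0)

The cyan triangle was at (8.4, 2.1) in frame 1 and (9.2, 4.1) in frame 2.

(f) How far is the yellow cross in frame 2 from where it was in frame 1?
3.9

The yellow cross moved from (3.0, 4.0) to (6.1, 1.6), a distance of √(3.1² + 2.4²) ≈ 3.9.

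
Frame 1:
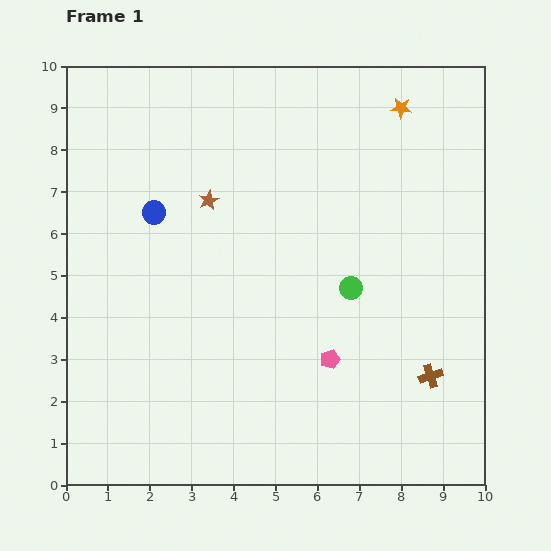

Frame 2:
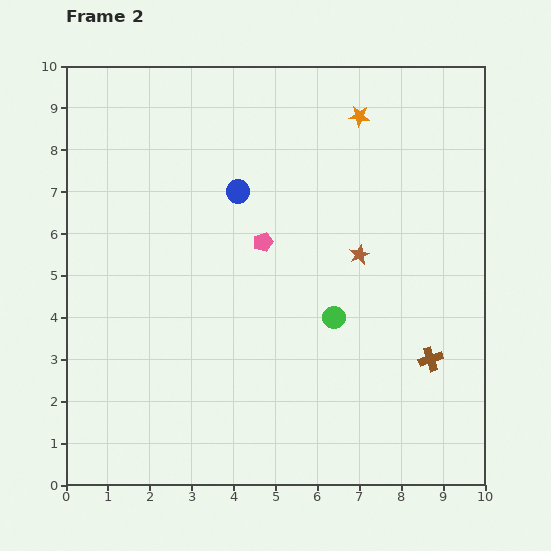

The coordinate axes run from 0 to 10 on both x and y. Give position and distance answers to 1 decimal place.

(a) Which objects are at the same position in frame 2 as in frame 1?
none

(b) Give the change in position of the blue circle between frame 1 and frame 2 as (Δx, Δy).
(2.0, 0.5)

The blue circle was at (2.1, 6.5) in frame 1 and (4.1, 7.0) in frame 2.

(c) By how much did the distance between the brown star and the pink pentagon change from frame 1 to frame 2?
-2.5

Distance in frame 1: 4.8. Distance in frame 2: 2.3.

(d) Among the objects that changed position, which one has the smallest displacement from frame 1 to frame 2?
the brown cross

(moved 0.4)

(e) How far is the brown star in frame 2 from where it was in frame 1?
3.8

The brown star moved from (3.4, 6.8) to (7.0, 5.5), a distance of √(3.6² + 1.3²) ≈ 3.8.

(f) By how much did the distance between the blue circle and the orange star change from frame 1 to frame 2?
-3.0

Distance in frame 1: 6.4. Distance in frame 2: 3.4.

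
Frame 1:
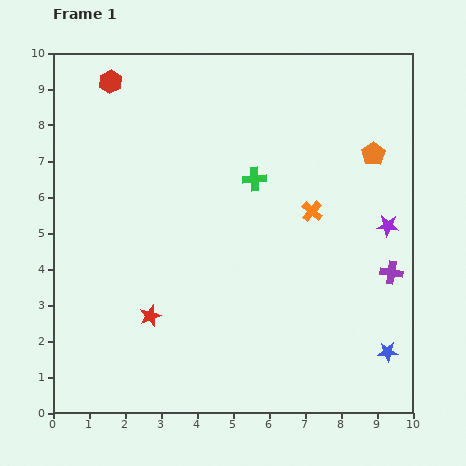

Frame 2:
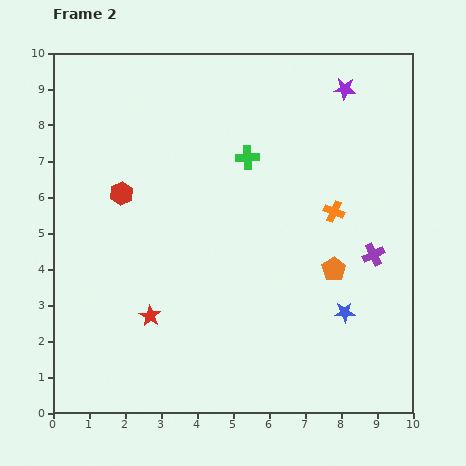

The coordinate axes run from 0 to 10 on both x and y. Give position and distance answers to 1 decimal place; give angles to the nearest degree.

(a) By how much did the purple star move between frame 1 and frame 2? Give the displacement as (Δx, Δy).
(-1.2, 3.8)

The purple star was at (9.3, 5.2) in frame 1 and (8.1, 9.0) in frame 2.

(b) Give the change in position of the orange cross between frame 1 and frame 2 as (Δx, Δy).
(0.6, 0.0)

The orange cross was at (7.2, 5.6) in frame 1 and (7.8, 5.6) in frame 2.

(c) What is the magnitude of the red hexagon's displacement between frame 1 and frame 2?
3.1

The red hexagon moved from (1.6, 9.2) to (1.9, 6.1), a distance of √(0.3² + 3.1²) ≈ 3.1.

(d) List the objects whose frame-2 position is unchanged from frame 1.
the red star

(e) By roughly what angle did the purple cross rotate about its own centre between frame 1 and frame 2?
36° counter-clockwise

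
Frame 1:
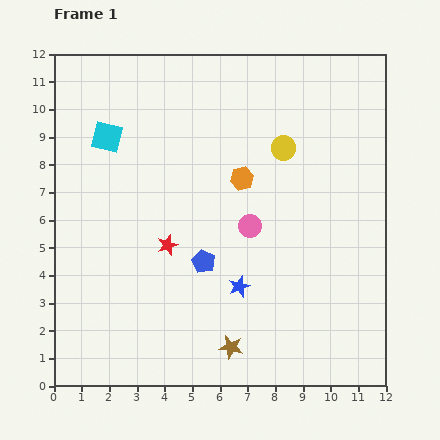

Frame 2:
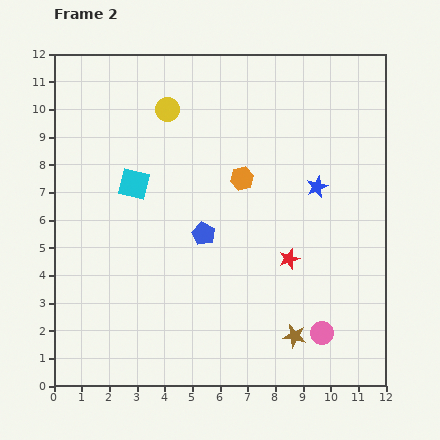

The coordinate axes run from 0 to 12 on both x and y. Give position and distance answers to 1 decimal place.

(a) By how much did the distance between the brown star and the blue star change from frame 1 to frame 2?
+3.3

Distance in frame 1: 2.2. Distance in frame 2: 5.5.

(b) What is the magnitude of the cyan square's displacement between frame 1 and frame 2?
2.0

The cyan square moved from (1.9, 9.0) to (2.9, 7.3), a distance of √(1.0² + 1.7²) ≈ 2.0.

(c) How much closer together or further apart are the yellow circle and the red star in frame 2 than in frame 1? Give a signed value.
+1.5

Distance in frame 1: 5.5. Distance in frame 2: 7.0.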